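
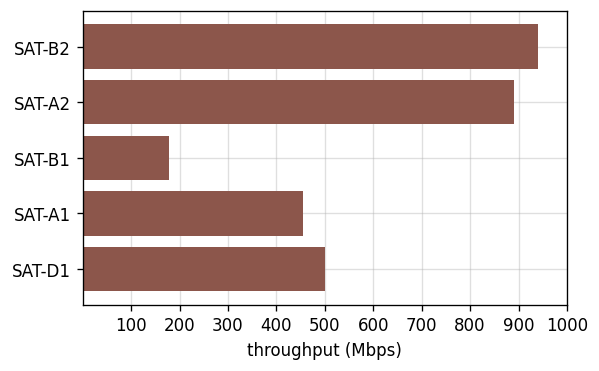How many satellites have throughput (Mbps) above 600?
Above 600: SAT-B2, SAT-A2.

2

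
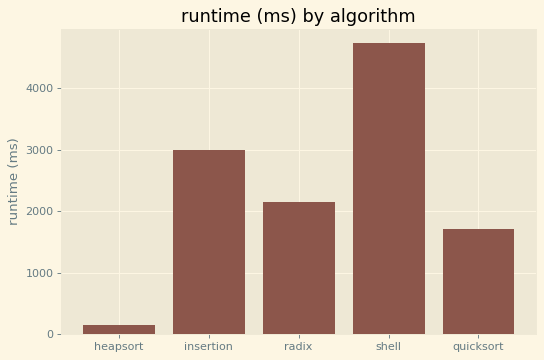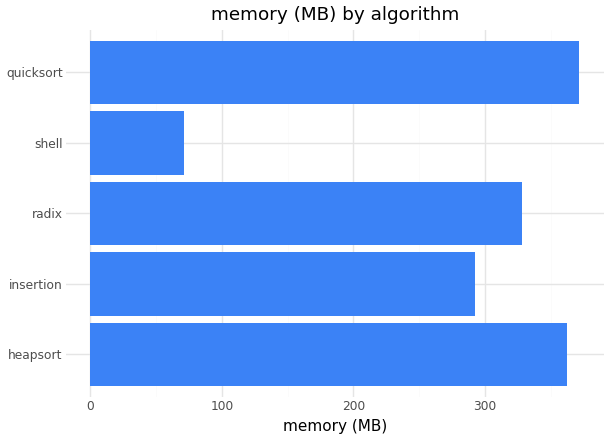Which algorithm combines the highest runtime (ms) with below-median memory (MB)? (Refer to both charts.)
shell

Chart 2 median memory (MB) ≈ 350; below-median algorithms: insertion, shell. Among those, shell has the highest runtime (ms) (≈ 4500).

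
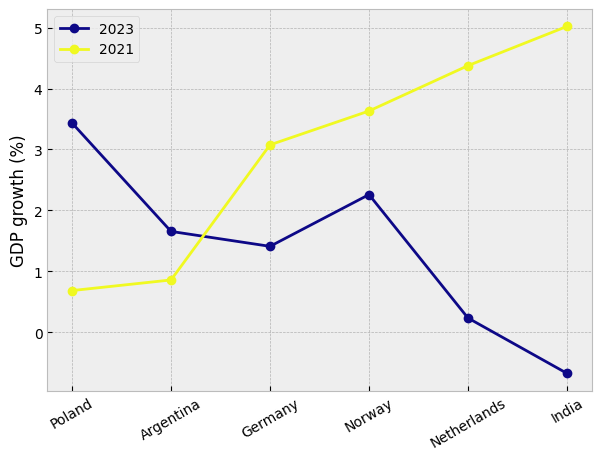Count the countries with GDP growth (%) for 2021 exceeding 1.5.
4

Above 1.5: Germany, Norway, Netherlands, India.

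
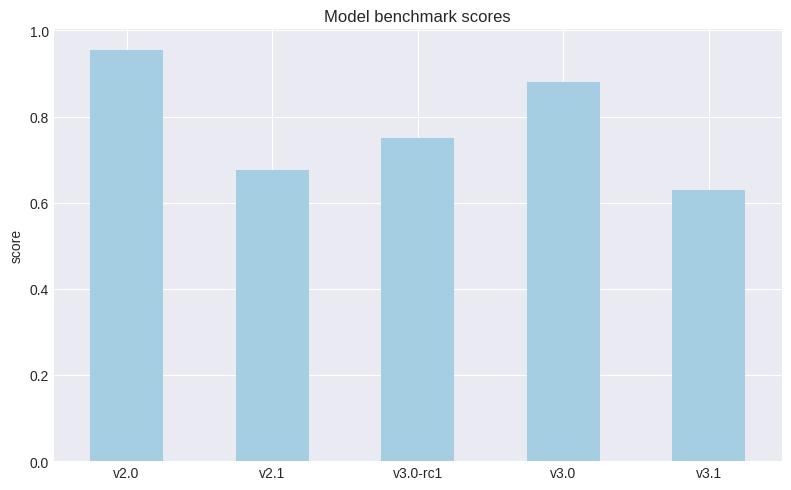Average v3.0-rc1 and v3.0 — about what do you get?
(0.8 + 0.9) / 2 ≈ 0.85.

≈ 0.85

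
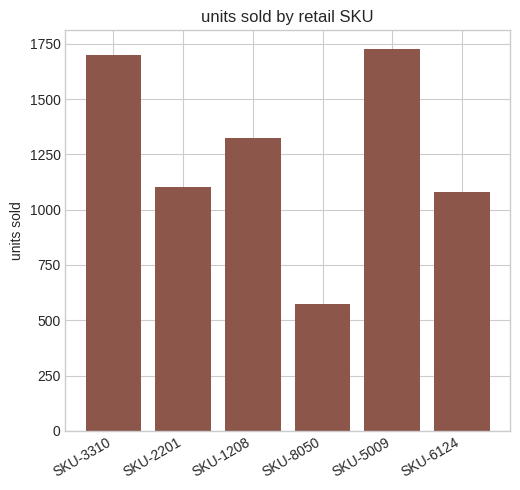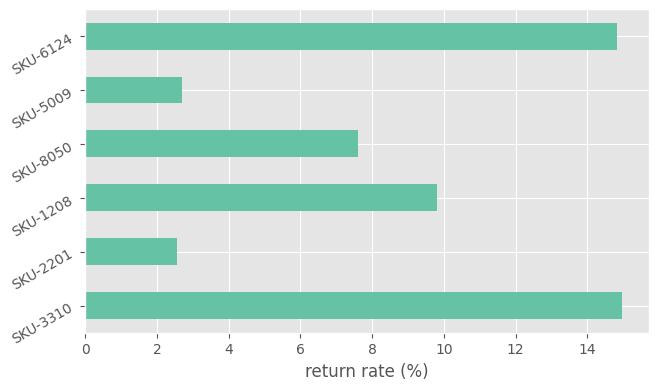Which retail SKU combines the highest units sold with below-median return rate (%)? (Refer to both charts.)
SKU-5009

Chart 2 median return rate (%) ≈ 8; below-median retail SKUs: SKU-2201, SKU-8050, SKU-5009. Among those, SKU-5009 has the highest units sold (≈ 1800).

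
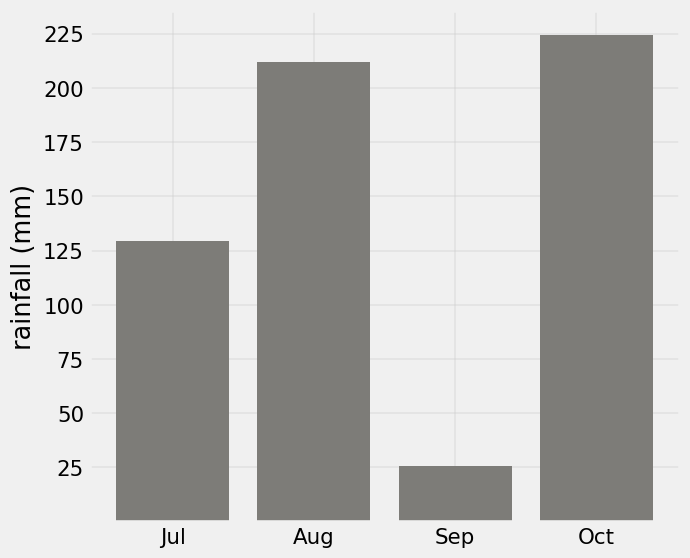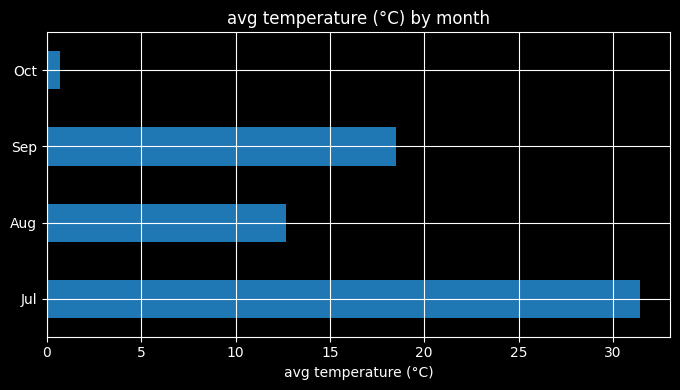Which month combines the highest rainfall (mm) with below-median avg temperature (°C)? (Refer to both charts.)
Oct

Chart 2 median avg temperature (°C) ≈ 15; below-median months: Aug, Oct. Among those, Oct has the highest rainfall (mm) (≈ 225).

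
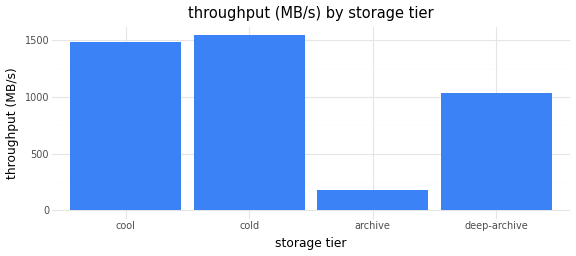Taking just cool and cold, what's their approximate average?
(1400 + 1600) / 2 ≈ 1500.

≈ 1500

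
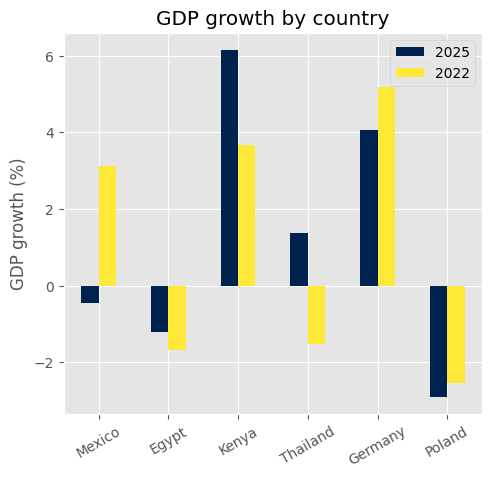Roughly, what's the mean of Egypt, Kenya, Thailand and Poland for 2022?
≈ -1

(-2 + 4 + -2 + -3) / 4 ≈ -1.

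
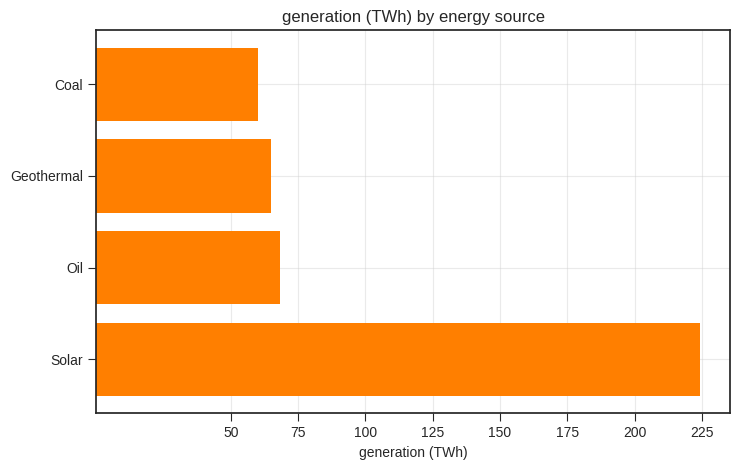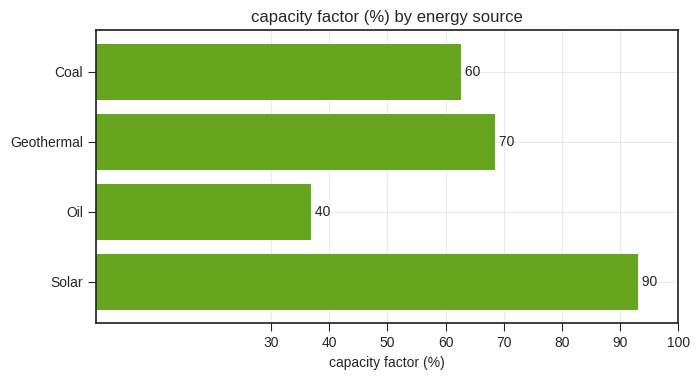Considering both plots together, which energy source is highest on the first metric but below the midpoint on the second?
Oil

Chart 2 median capacity factor (%) ≈ 70; below-median energy sources: Coal, Oil. Among those, Oil has the highest generation (TWh) (≈ 75).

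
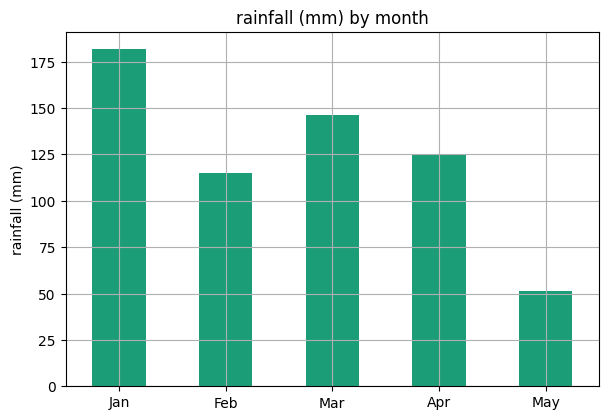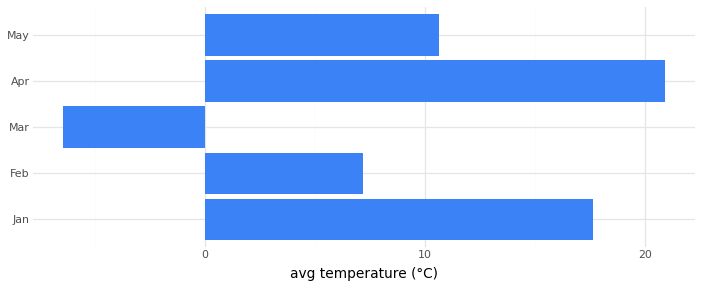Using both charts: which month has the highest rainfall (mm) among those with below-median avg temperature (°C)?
Mar

Chart 2 median avg temperature (°C) ≈ 10; below-median months: Feb, Mar. Among those, Mar has the highest rainfall (mm) (≈ 140).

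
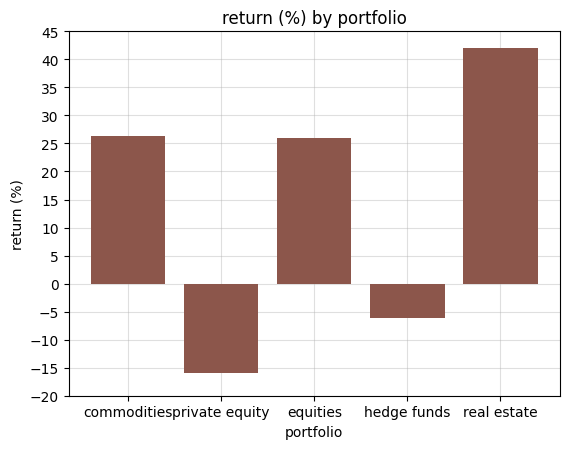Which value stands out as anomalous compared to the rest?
private equity ≈ -15; the rest sit between ≈ -5 and ≈ 40.

private equity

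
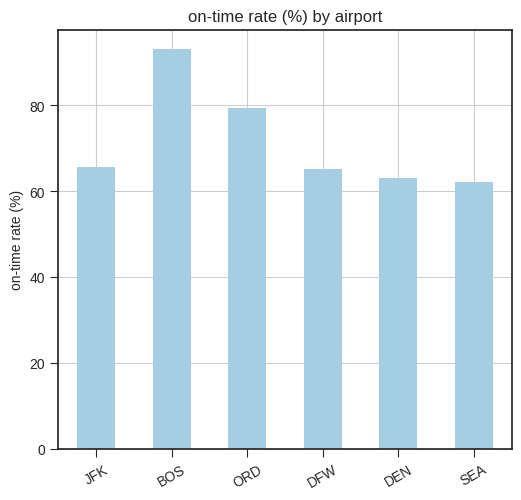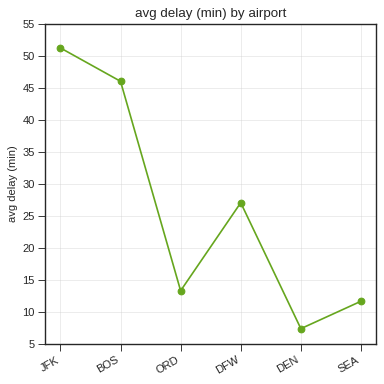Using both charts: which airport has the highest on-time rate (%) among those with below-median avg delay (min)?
Chart 2 median avg delay (min) ≈ 20; below-median airports: ORD, DEN, SEA. Among those, ORD has the highest on-time rate (%) (≈ 80).

ORD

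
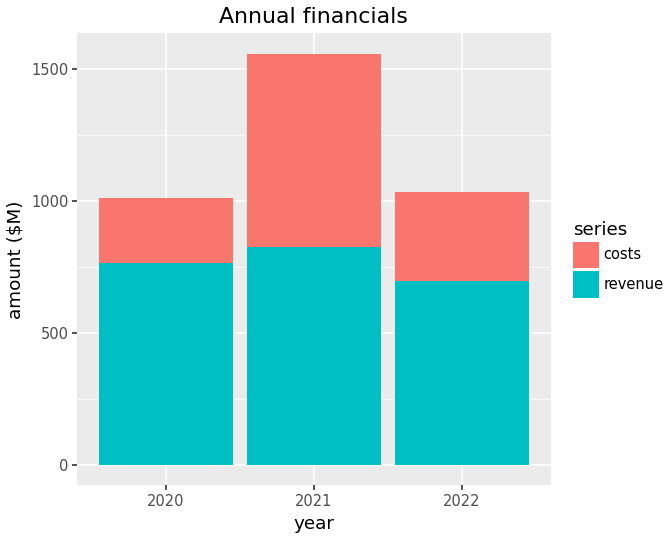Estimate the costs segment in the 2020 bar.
≈ 200

costs top ≈ 1000, bottom ≈ 800; segment ≈ 200.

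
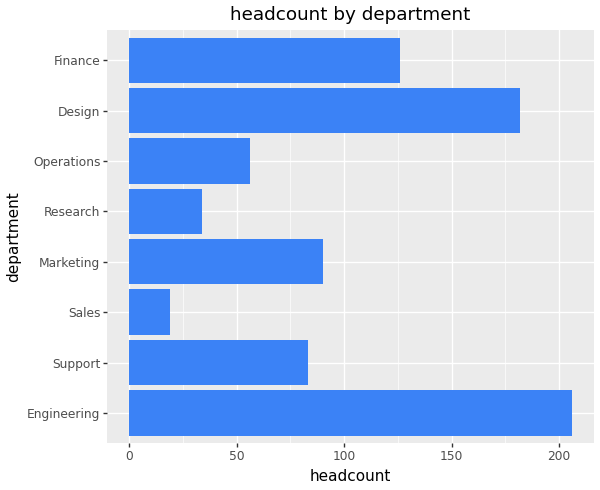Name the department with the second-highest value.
Design

Top 3: Engineering ≈ 200, Design ≈ 180, Finance ≈ 120.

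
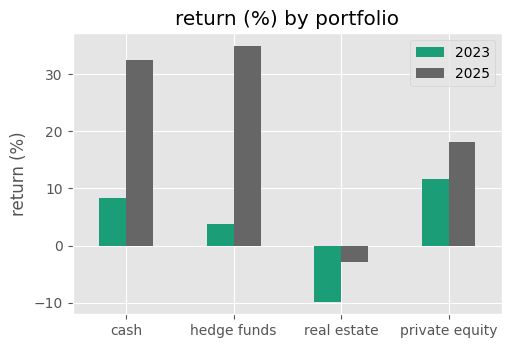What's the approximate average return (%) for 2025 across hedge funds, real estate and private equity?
≈ 17

(35 + -5 + 20) / 3 ≈ 17.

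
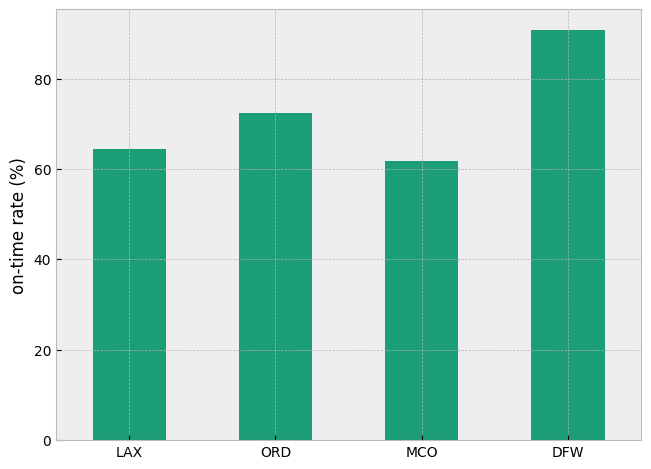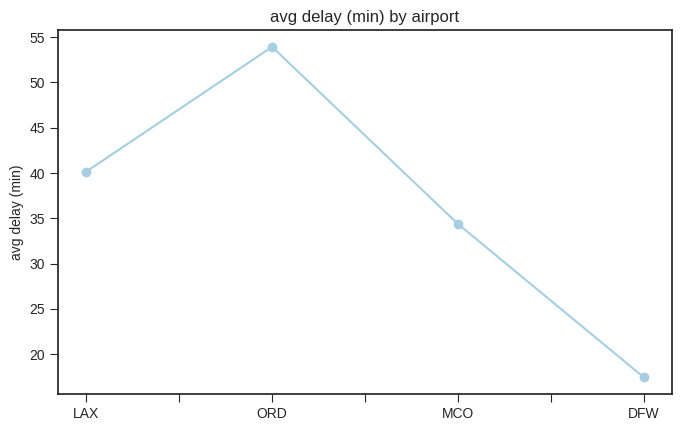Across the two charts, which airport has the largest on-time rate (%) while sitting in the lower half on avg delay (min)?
DFW

Chart 2 median avg delay (min) ≈ 35; below-median airports: MCO, DFW. Among those, DFW has the highest on-time rate (%) (≈ 90).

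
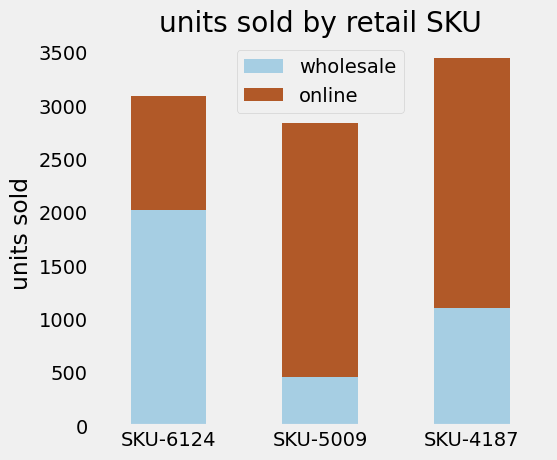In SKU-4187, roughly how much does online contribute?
≈ 2500

online top ≈ 3500, bottom ≈ 1000; segment ≈ 2500.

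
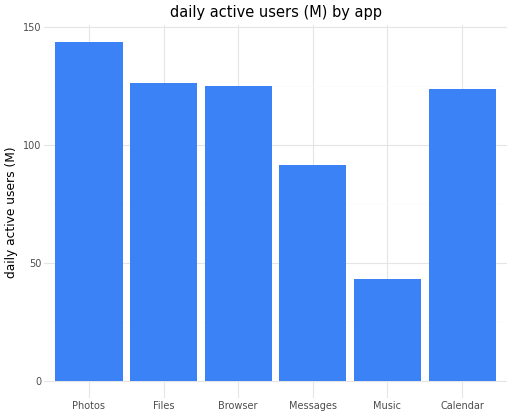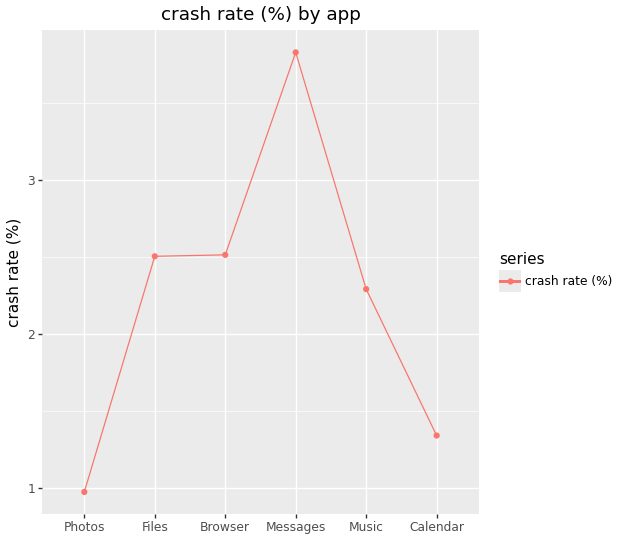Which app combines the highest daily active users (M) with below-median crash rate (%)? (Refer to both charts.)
Photos

Chart 2 median crash rate (%) ≈ 2.5; below-median apps: Photos, Music, Calendar. Among those, Photos has the highest daily active users (M) (≈ 140).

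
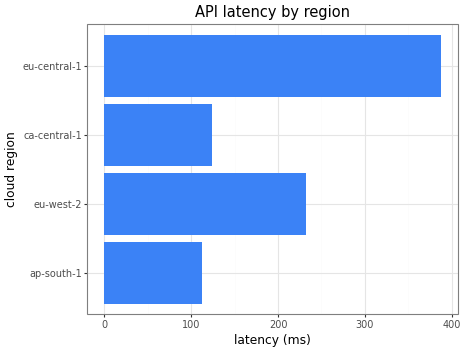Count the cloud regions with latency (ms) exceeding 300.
Above 300: eu-central-1.

1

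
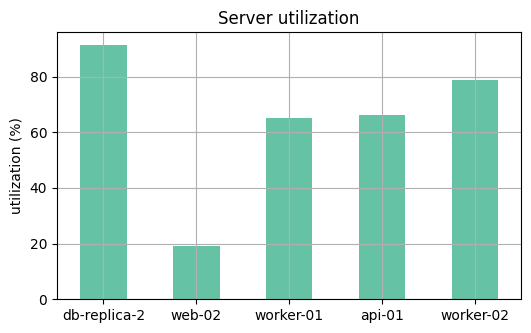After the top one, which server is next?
worker-02

Top 3: db-replica-2 ≈ 90, worker-02 ≈ 80, api-01 ≈ 70.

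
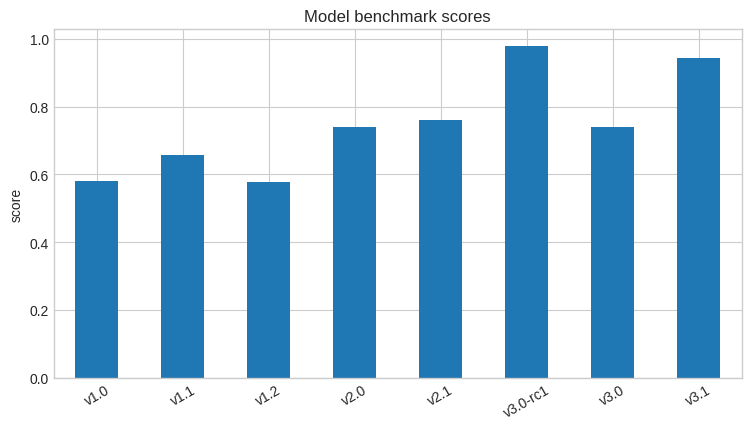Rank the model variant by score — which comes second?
Top 3: v3.0-rc1 ≈ 1.0, v3.1 ≈ 0.9, v2.1 ≈ 0.8.

v3.1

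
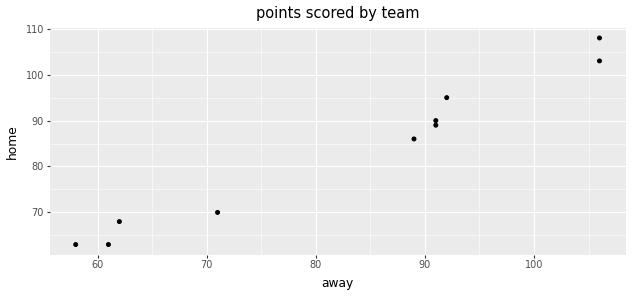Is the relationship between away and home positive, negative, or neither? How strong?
Points are positively correlated; strong (|r| ≈ 1.0).

positive, strong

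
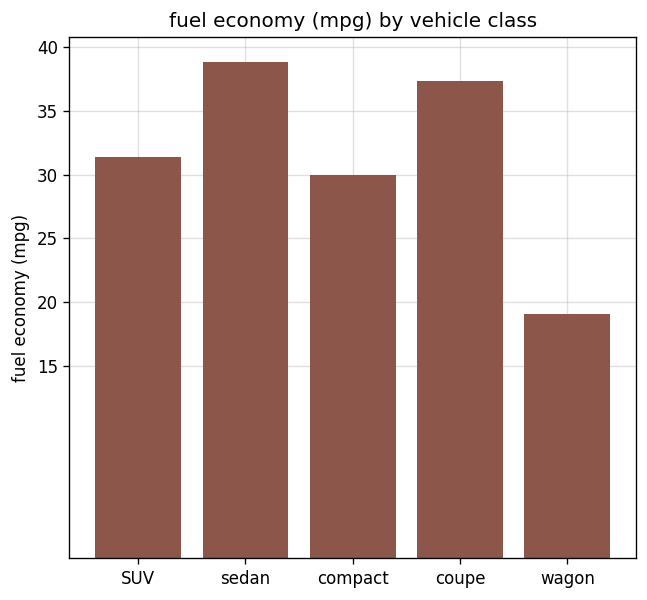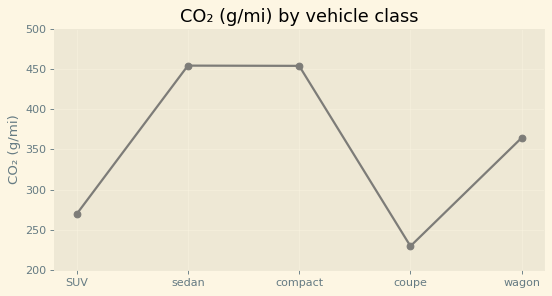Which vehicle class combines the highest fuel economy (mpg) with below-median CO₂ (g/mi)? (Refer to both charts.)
Chart 2 median CO₂ (g/mi) ≈ 350; below-median vehicle classes: SUV, coupe. Among those, coupe has the highest fuel economy (mpg) (≈ 35).

coupe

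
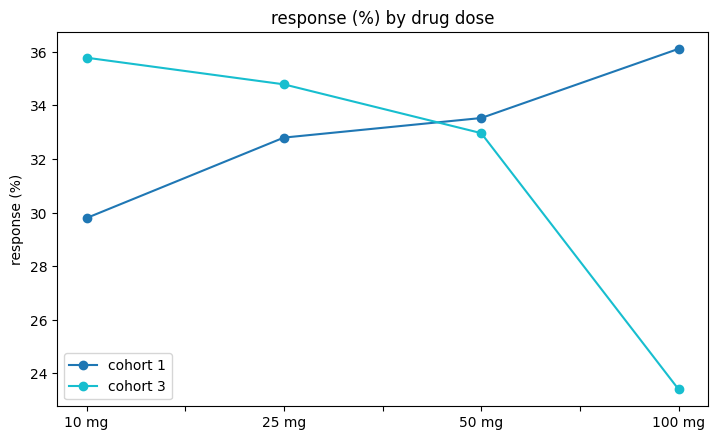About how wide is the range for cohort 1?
≈ 6

Max 100 mg ≈ 36, min 10 mg ≈ 30; range ≈ 6.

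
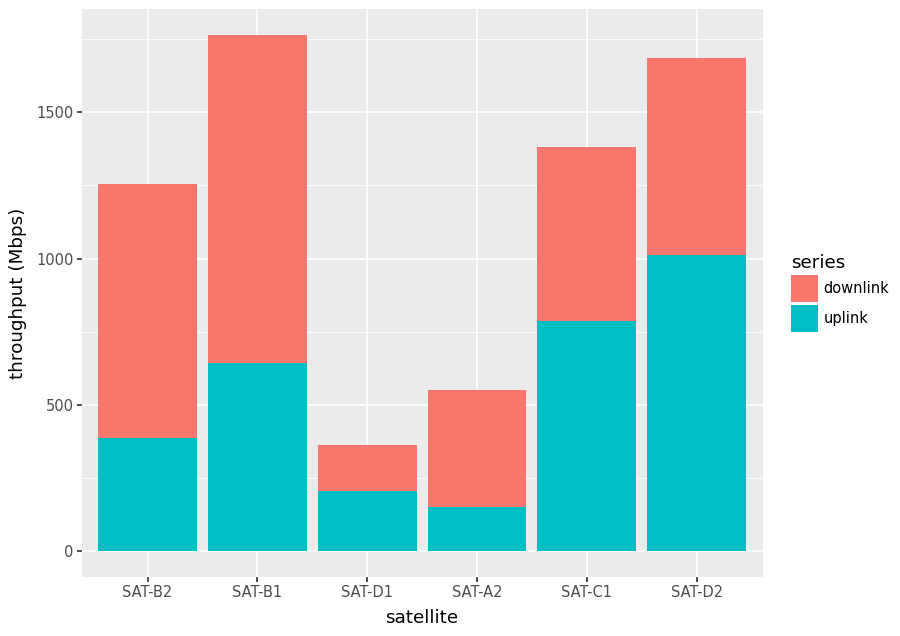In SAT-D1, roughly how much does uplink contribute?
≈ 200

uplink top ≈ 200, bottom ≈ 0; segment ≈ 200.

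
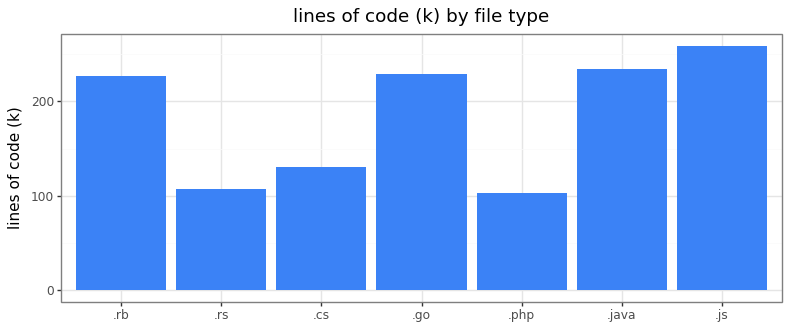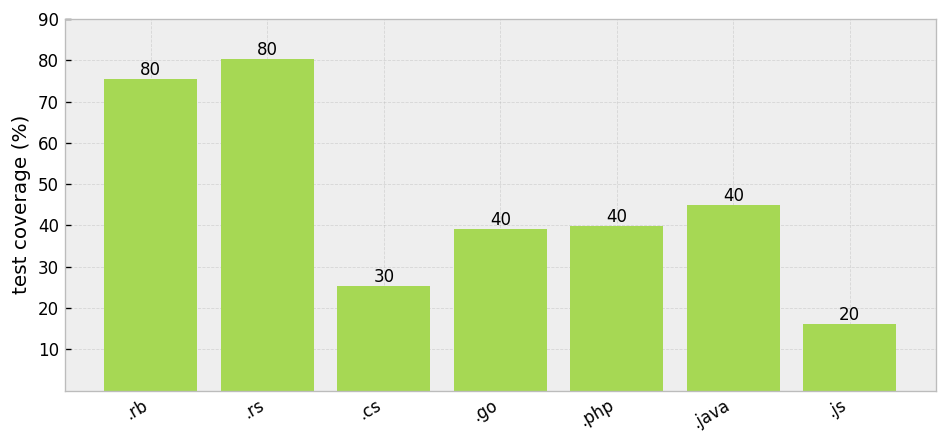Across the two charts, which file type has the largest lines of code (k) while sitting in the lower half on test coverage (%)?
.js

Chart 2 median test coverage (%) ≈ 40; below-median file types: .cs, .go, .js. Among those, .js has the highest lines of code (k) (≈ 250).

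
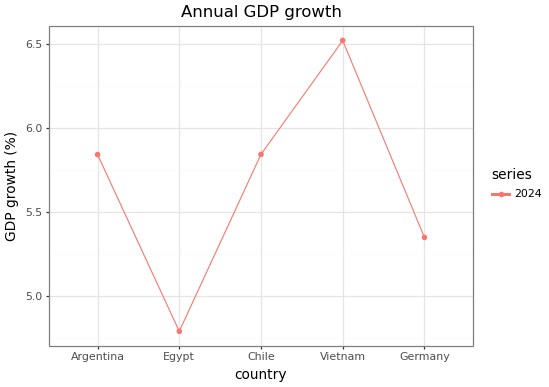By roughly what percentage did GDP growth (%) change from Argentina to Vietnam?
Argentina ≈ 5.8, Vietnam ≈ 6.6; (6.6 − 5.8) / 5.8 ≈ +13.8%.

≈ +13.8%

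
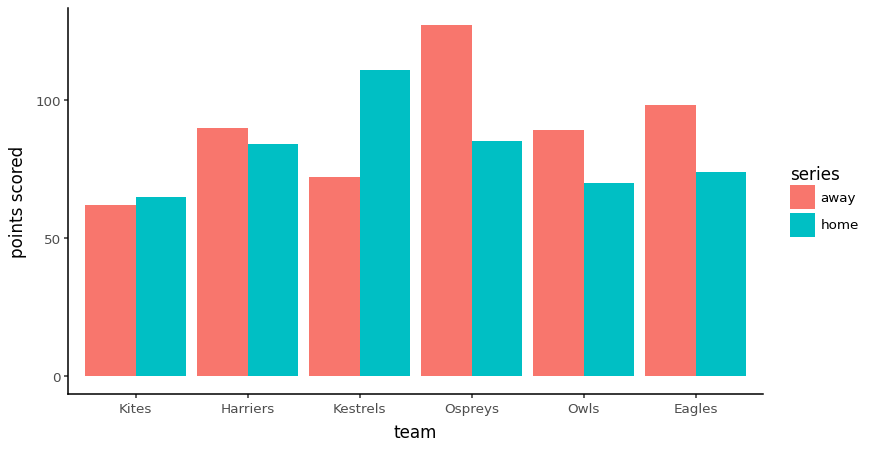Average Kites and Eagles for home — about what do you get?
≈ 70

(60 + 80) / 2 ≈ 70.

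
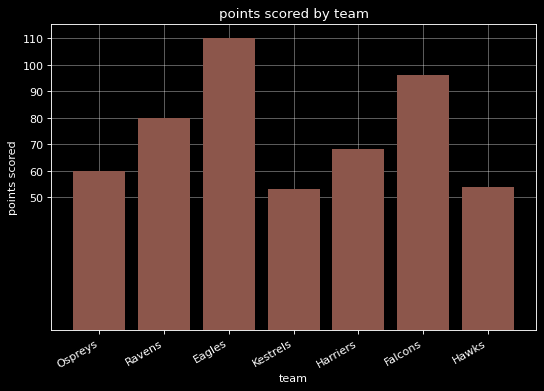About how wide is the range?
Max Eagles ≈ 110, min Kestrels ≈ 50; range ≈ 60.

≈ 60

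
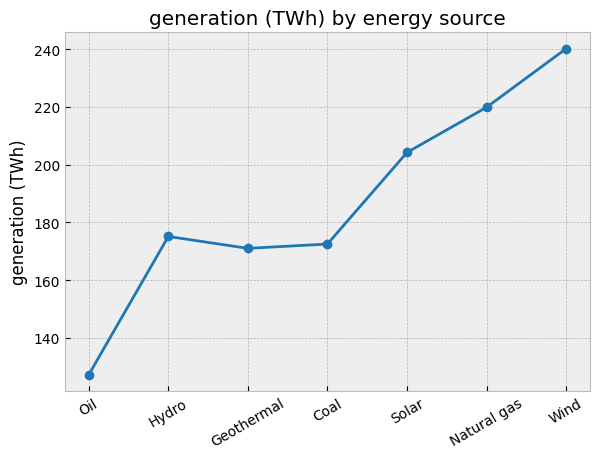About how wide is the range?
≈ 110

Max Wind ≈ 240, min Oil ≈ 130; range ≈ 110.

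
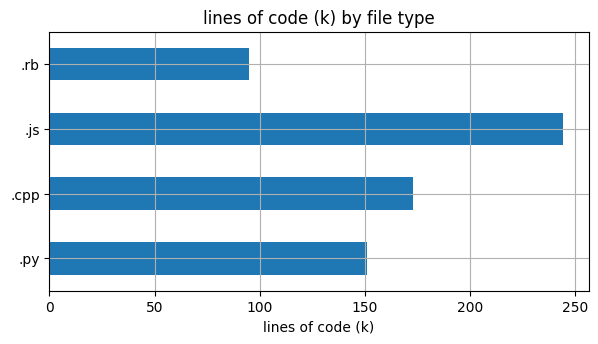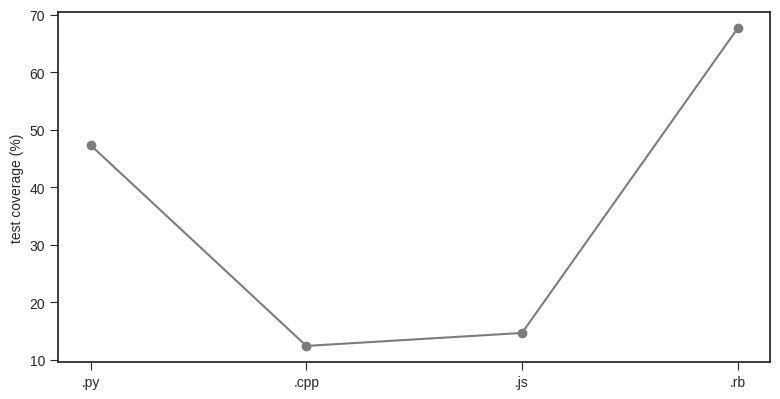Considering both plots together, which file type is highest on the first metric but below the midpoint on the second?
Chart 2 median test coverage (%) ≈ 30; below-median file types: .cpp, .js. Among those, .js has the highest lines of code (k) (≈ 250).

.js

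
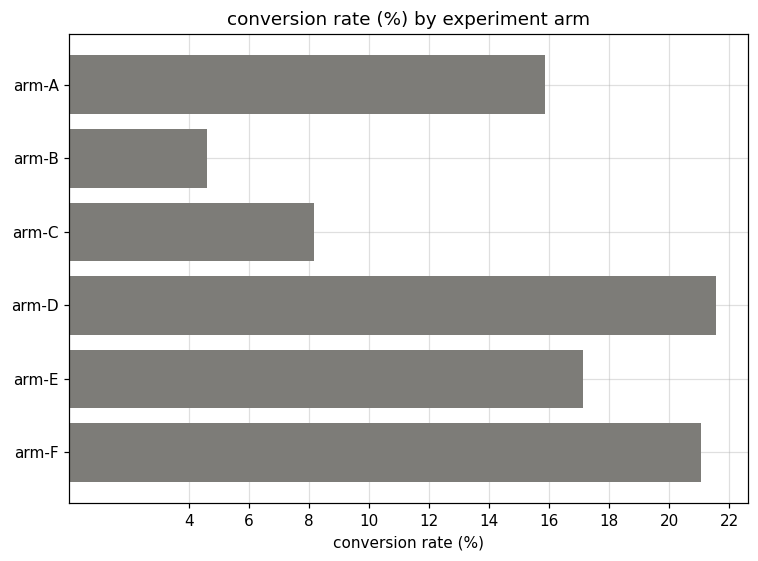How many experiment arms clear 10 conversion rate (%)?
Above 10: arm-A, arm-D, arm-E, arm-F.

4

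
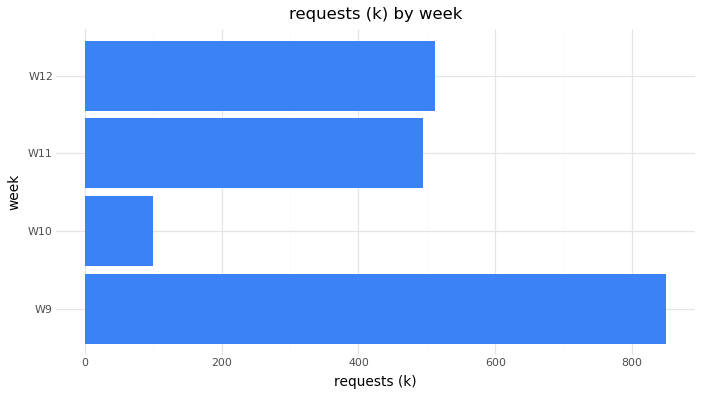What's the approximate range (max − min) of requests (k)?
Max W9 ≈ 800, min W10 ≈ 100; range ≈ 700.

≈ 700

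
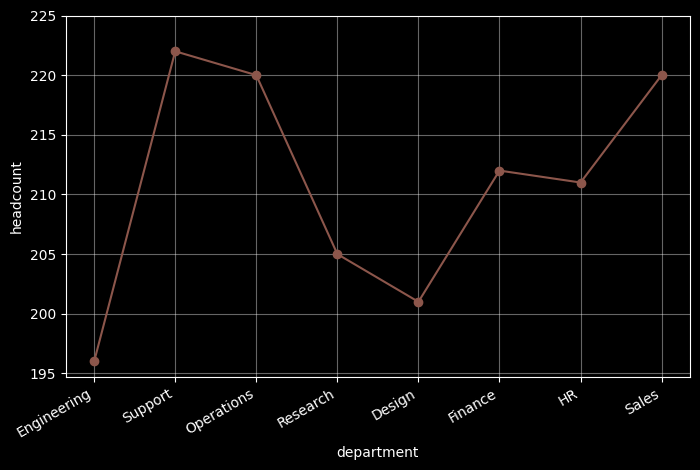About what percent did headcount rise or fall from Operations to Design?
≈ -9.1%

Operations ≈ 220, Design ≈ 200; (200 − 220) / 220 ≈ -9.1%.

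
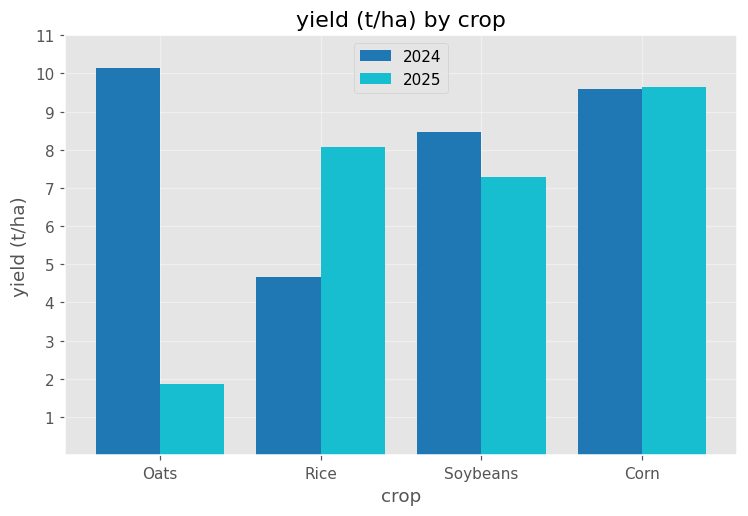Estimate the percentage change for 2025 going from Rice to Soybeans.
≈ -12.5%

Rice ≈ 8, Soybeans ≈ 7; (7 − 8) / 8 ≈ -12.5%.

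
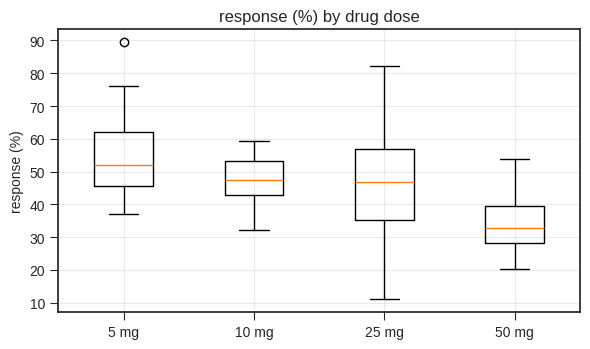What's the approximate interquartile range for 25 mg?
≈ 20

Q3 ≈ 56, Q1 ≈ 36; IQR ≈ 20.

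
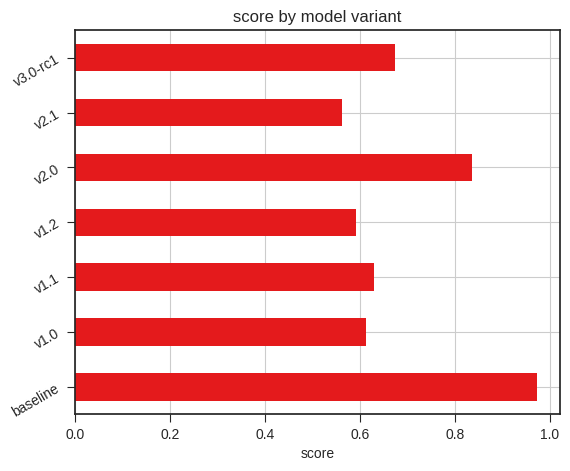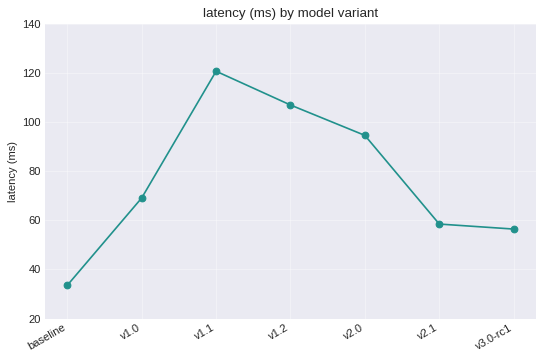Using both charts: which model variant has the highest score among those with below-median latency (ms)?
baseline

Chart 2 median latency (ms) ≈ 60; below-median model variants: baseline, v2.1, v3.0-rc1. Among those, baseline has the highest score (≈ 1).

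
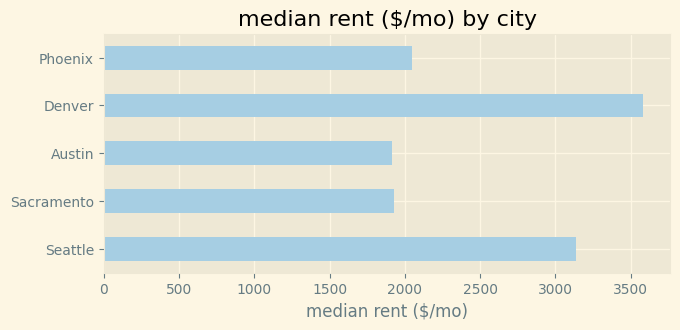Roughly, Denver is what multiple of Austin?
≈ 1.75×

Denver ≈ 3500, Austin ≈ 2000; 3500/2000 ≈ 1.75.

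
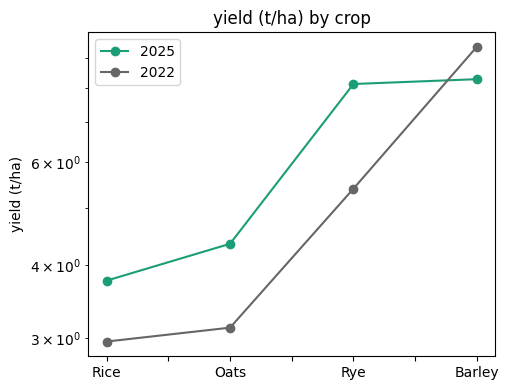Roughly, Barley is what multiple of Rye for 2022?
≈ 1.8×

Barley ≈ 9, Rye ≈ 5; 9/5 ≈ 1.8.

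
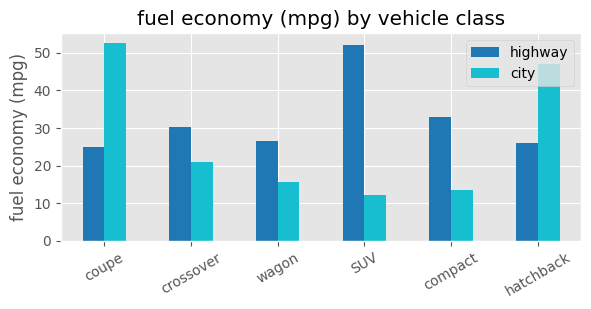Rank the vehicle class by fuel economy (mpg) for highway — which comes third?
Top 4 for highway: SUV ≈ 50, compact ≈ 35, crossover ≈ 30, wagon ≈ 25.

crossover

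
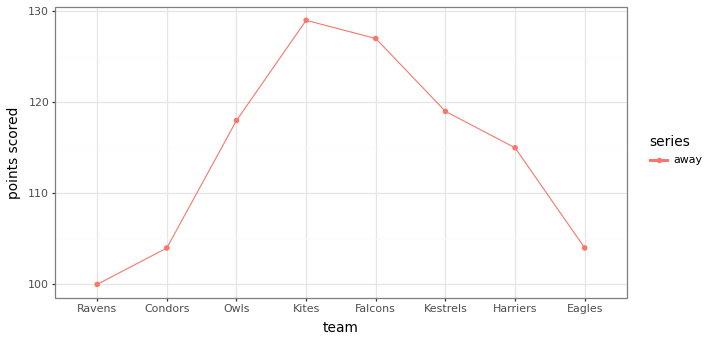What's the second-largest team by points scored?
Top 3: Kites ≈ 130, Falcons ≈ 125, Kestrels ≈ 120.

Falcons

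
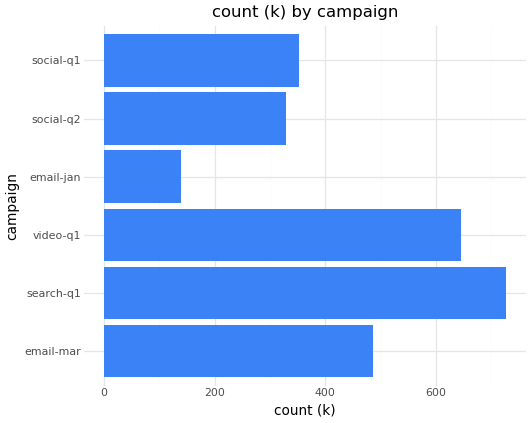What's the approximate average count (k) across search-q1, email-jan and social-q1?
(700 + 100 + 400) / 3 ≈ 400.

≈ 400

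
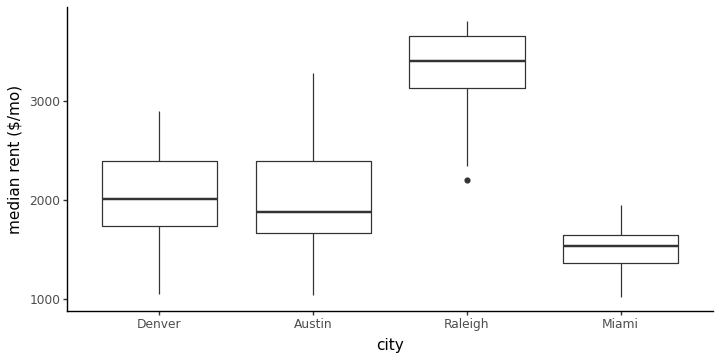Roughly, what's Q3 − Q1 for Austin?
Q3 ≈ 2400, Q1 ≈ 1600; IQR ≈ 800.

≈ 800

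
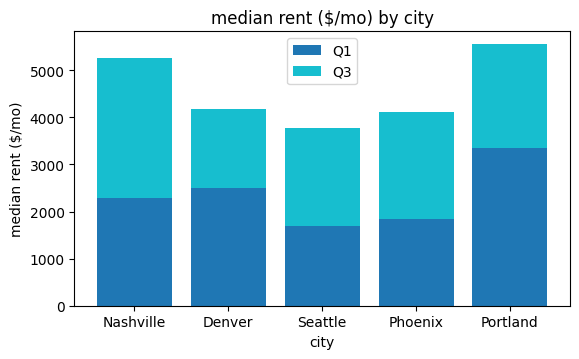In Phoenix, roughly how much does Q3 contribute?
≈ 2000

Q3 top ≈ 4000, bottom ≈ 2000; segment ≈ 2000.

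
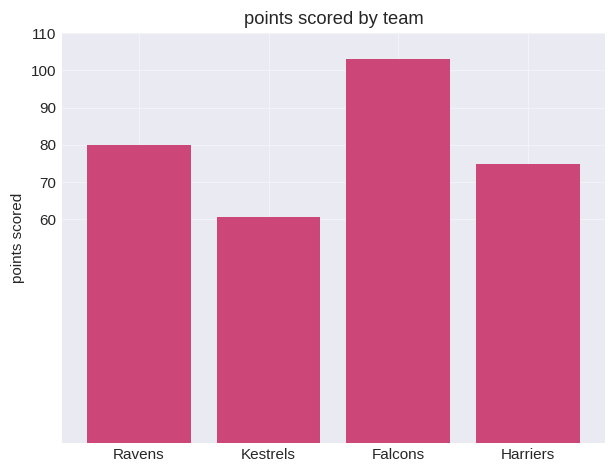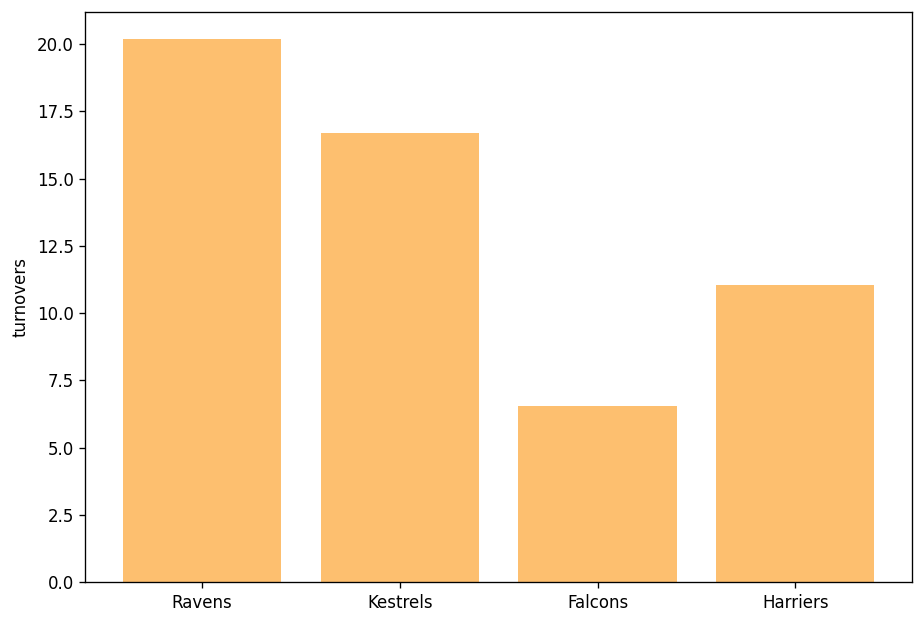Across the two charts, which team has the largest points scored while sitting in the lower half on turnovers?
Chart 2 median turnovers ≈ 14; below-median teams: Falcons, Harriers. Among those, Falcons has the highest points scored (≈ 100).

Falcons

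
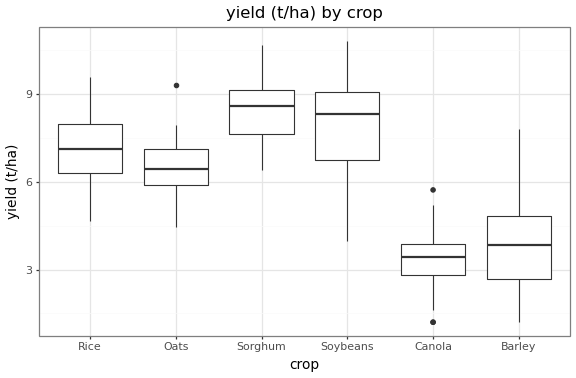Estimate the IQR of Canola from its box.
≈ 1.0

Q3 ≈ 4.0, Q1 ≈ 3.0; IQR ≈ 1.0.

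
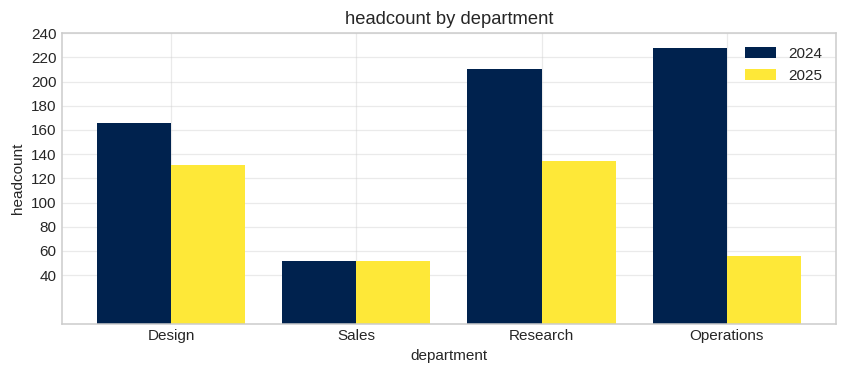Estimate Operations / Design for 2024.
Operations ≈ 220, Design ≈ 160; 220/160 ≈ 1.38.

≈ 1.38×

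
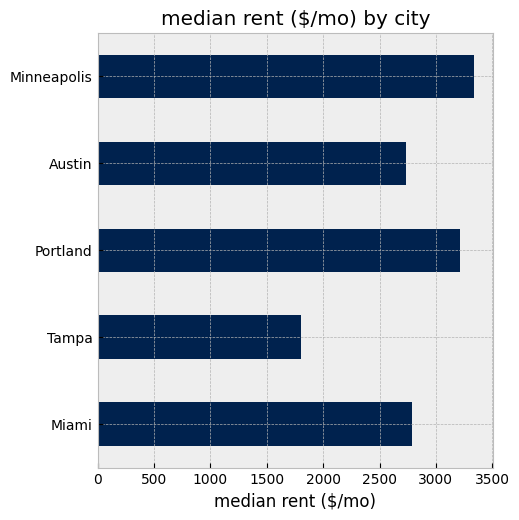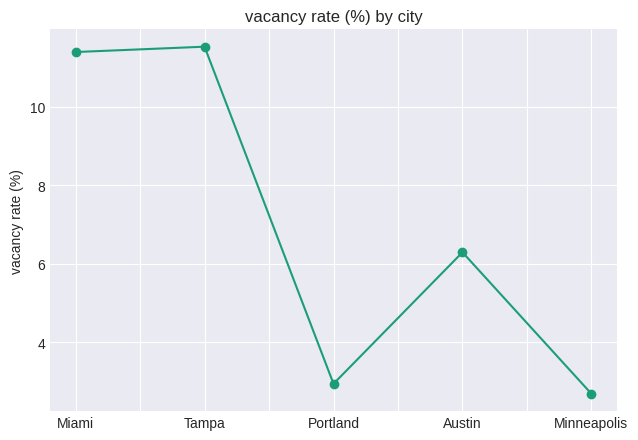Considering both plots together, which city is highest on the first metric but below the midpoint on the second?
Chart 2 median vacancy rate (%) ≈ 6; below-median cities: Portland, Minneapolis. Among those, Minneapolis has the highest median rent ($/mo) (≈ 3500).

Minneapolis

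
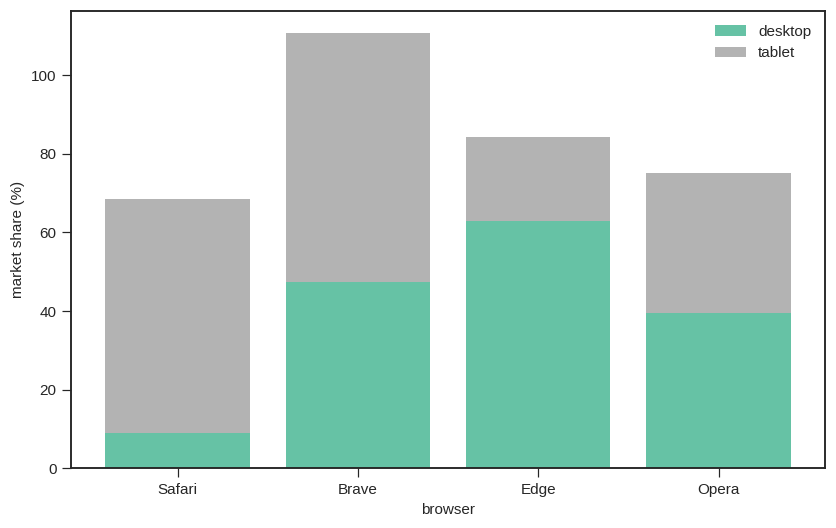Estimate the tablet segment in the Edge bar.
≈ 20

tablet top ≈ 80, bottom ≈ 60; segment ≈ 20.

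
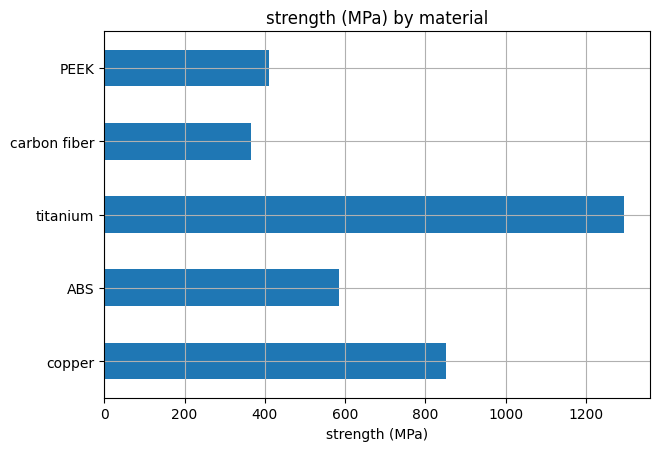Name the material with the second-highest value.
Top 3: titanium ≈ 1200, copper ≈ 800, ABS ≈ 600.

copper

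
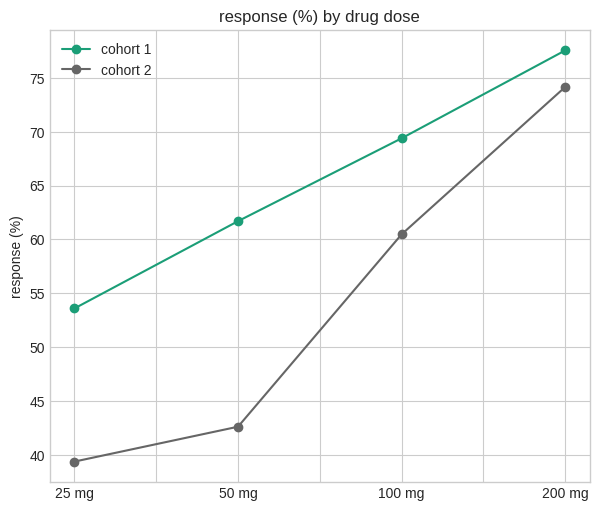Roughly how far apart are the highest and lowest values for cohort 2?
≈ 35

Max 200 mg ≈ 75, min 25 mg ≈ 40; range ≈ 35.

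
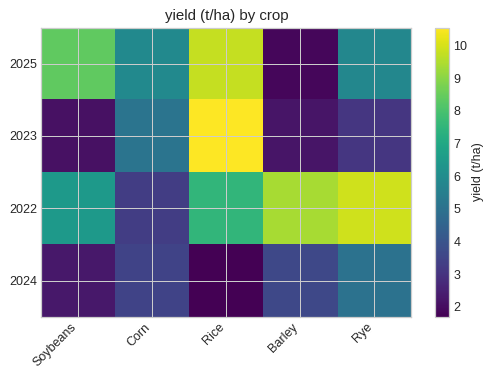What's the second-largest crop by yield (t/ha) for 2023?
Corn

Top 3 for 2023: Rice ≈ 11, Corn ≈ 5, Rye ≈ 3.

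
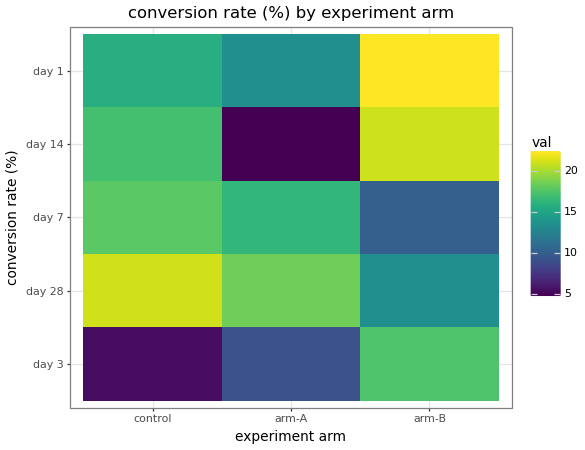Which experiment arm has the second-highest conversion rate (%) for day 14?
Top 3 for day 14: arm-B ≈ 22, control ≈ 18, arm-A ≈ 4.

control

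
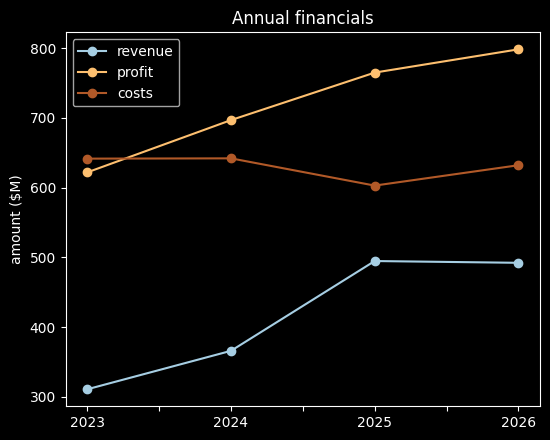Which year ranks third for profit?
Top 4 for profit: 2026 ≈ 800, 2025 ≈ 750, 2024 ≈ 700, 2023 ≈ 600.

2024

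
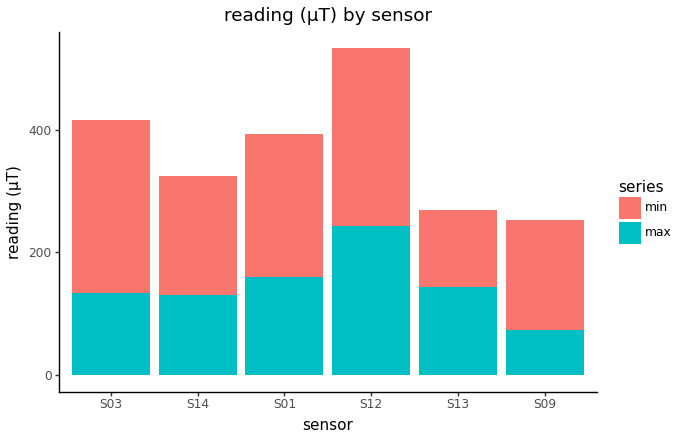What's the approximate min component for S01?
≈ 250

min top ≈ 400, bottom ≈ 150; segment ≈ 250.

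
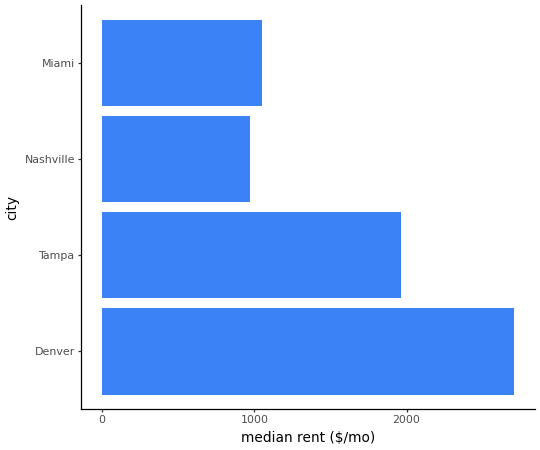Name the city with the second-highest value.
Top 3: Denver ≈ 2500, Tampa ≈ 2000, Miami ≈ 1000.

Tampa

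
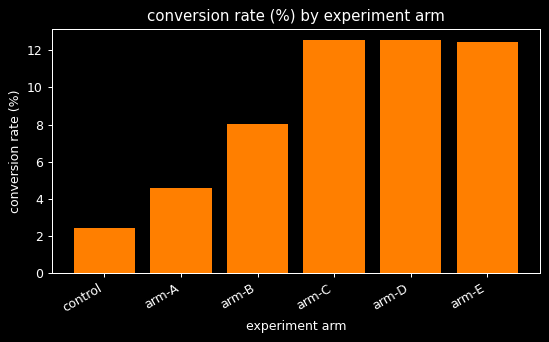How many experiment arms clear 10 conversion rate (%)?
3

Above 10: arm-C, arm-D, arm-E.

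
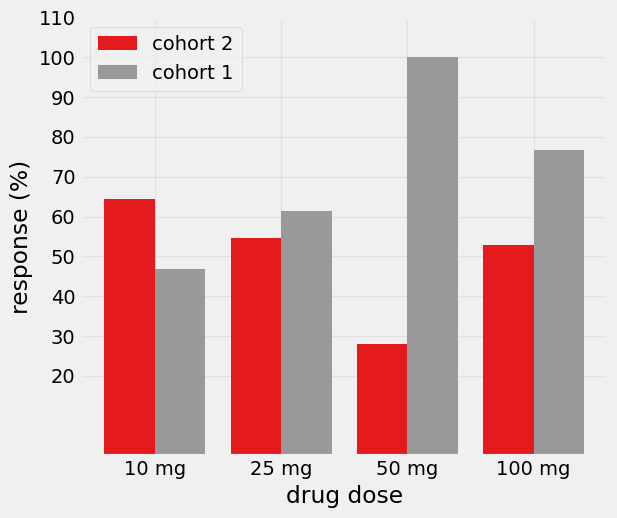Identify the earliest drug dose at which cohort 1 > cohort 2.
25 mg

10 mg: cohort 1 ≈ 50 vs cohort 2 ≈ 60 (not yet); 25 mg: cohort 1 ≈ 60 vs cohort 2 ≈ 50 (first crossover).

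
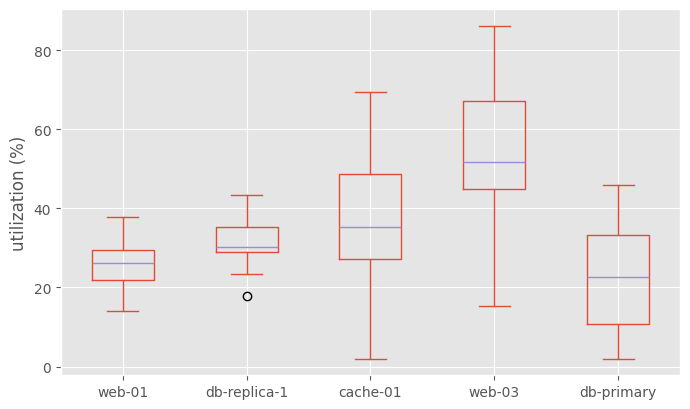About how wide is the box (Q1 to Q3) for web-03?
≈ 20

Q3 ≈ 65, Q1 ≈ 45; IQR ≈ 20.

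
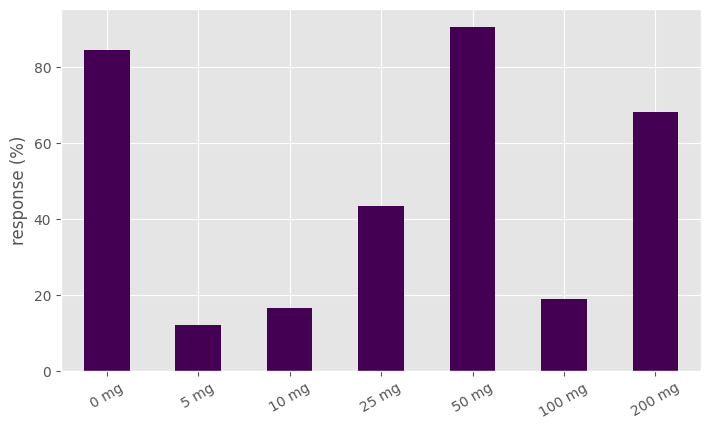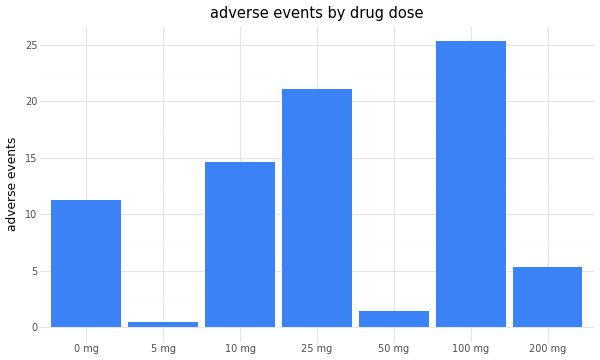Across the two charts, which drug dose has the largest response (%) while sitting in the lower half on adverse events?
50 mg

Chart 2 median adverse events ≈ 10; below-median drug doses: 5 mg, 50 mg, 200 mg. Among those, 50 mg has the highest response (%) (≈ 90).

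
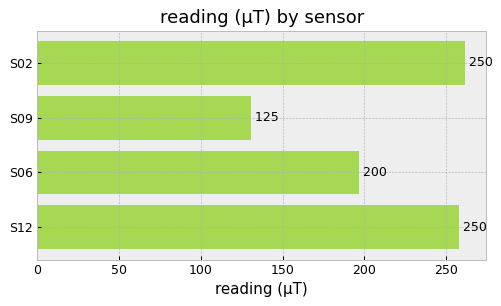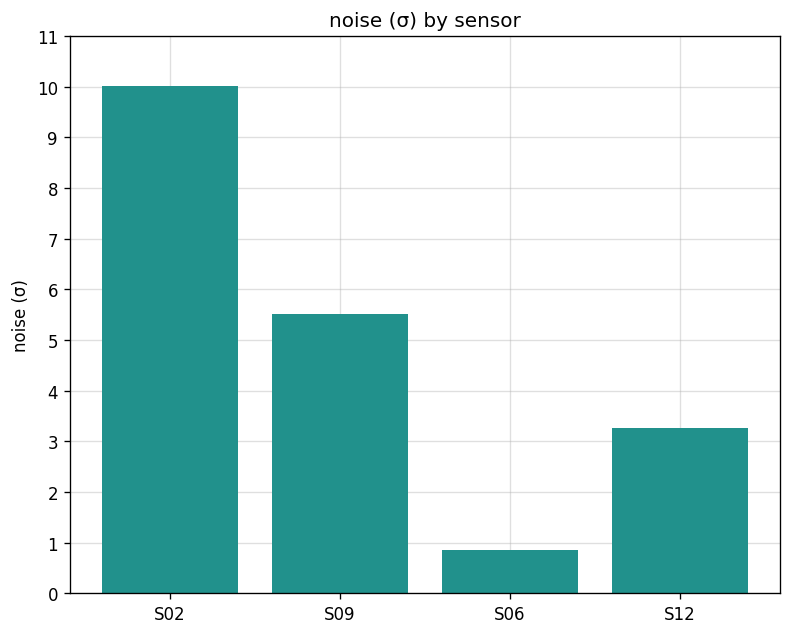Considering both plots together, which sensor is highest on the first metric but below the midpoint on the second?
Chart 2 median noise (σ) ≈ 4; below-median sensors: S06, S12. Among those, S12 has the highest reading (µT) (≈ 250).

S12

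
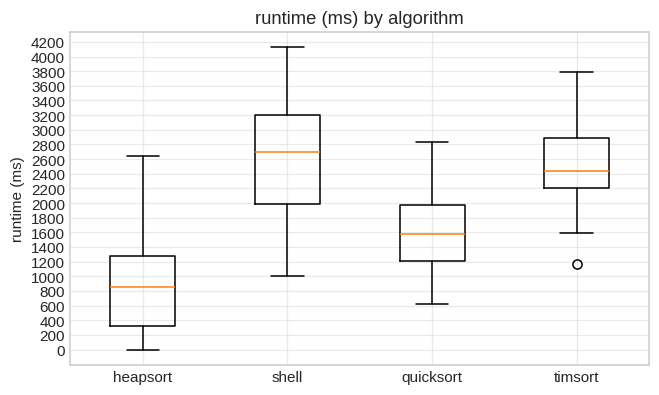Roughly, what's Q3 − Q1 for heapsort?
Q3 ≈ 1200, Q1 ≈ 400; IQR ≈ 800.

≈ 800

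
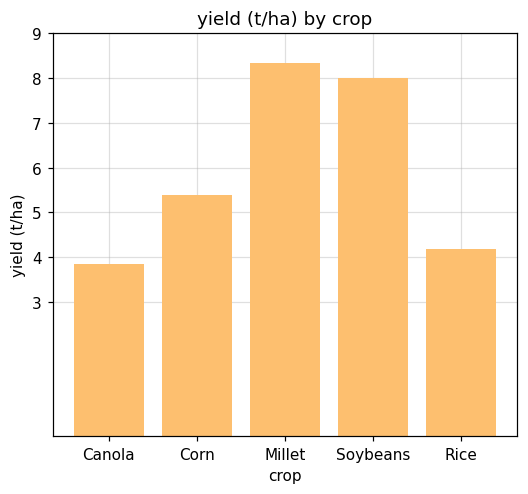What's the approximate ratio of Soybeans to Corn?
Soybeans ≈ 8, Corn ≈ 5; 8/5 ≈ 1.6.

≈ 1.6×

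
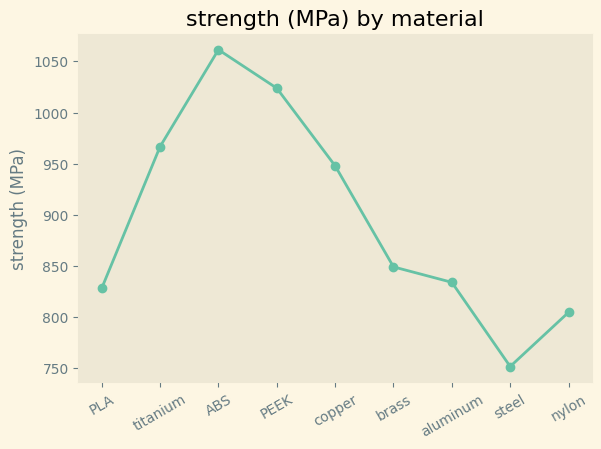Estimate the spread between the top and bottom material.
Max ABS ≈ 1050, min steel ≈ 750; range ≈ 300.

≈ 300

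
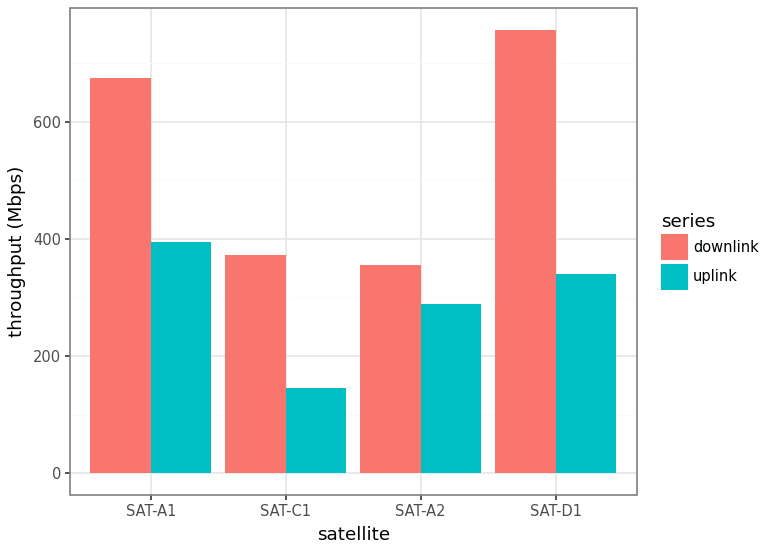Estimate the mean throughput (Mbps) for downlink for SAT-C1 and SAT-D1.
≈ 600

(400 + 800) / 2 ≈ 600.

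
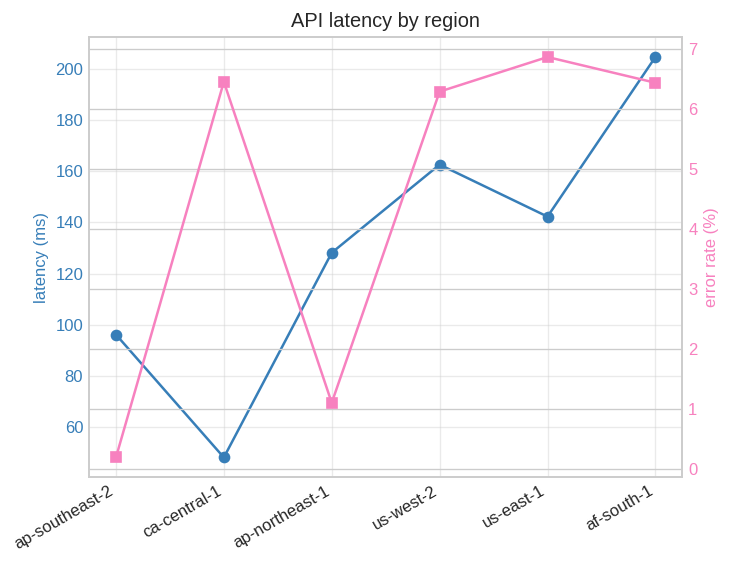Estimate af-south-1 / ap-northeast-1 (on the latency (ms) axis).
≈ 1.67×

af-south-1 ≈ 200, ap-northeast-1 ≈ 120; 200/120 ≈ 1.67.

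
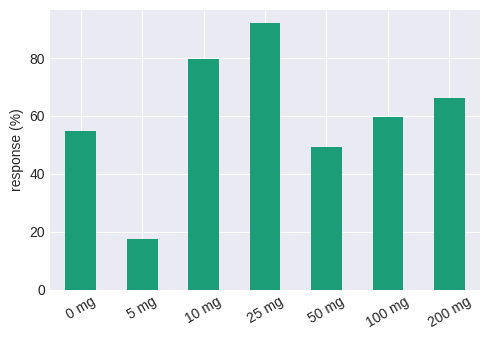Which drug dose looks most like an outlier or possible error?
5 mg

5 mg ≈ 20; the rest sit between ≈ 50 and ≈ 90.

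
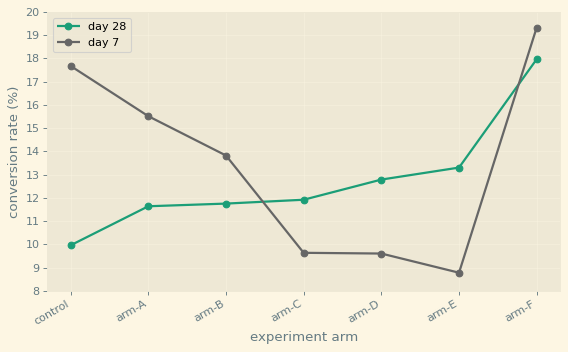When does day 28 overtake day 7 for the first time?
arm-B: day 28 ≈ 12 vs day 7 ≈ 14 (not yet); arm-C: day 28 ≈ 12 vs day 7 ≈ 10 (first crossover).

arm-C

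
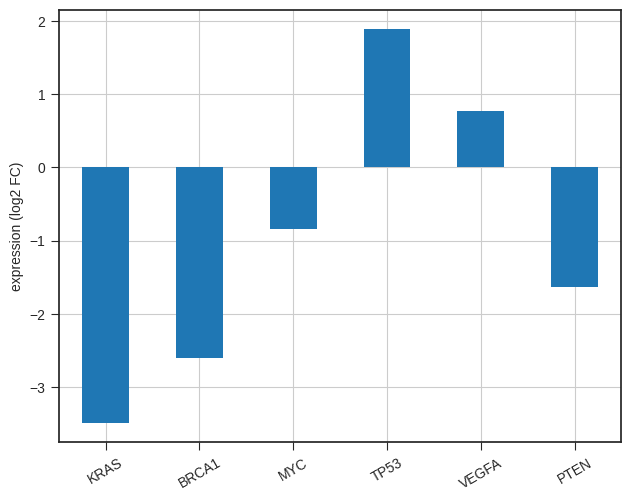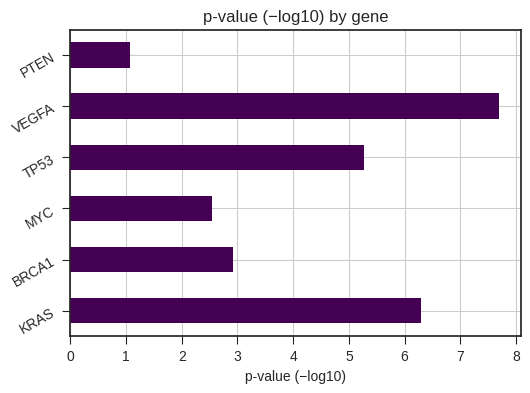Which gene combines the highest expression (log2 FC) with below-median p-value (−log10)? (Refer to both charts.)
MYC

Chart 2 median p-value (−log10) ≈ 4; below-median genes: BRCA1, MYC, PTEN. Among those, MYC has the highest expression (log2 FC) (≈ -0.8).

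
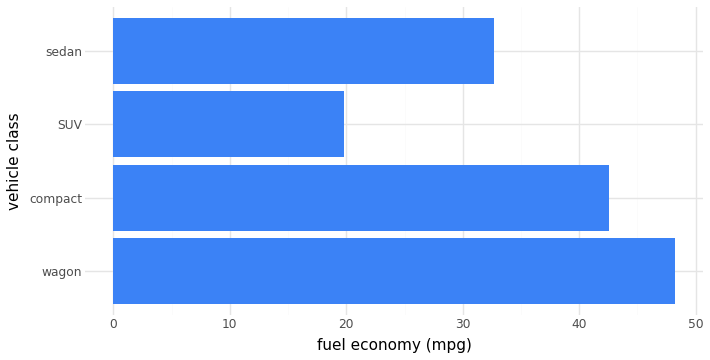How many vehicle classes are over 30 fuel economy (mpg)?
Above 30: wagon, compact, sedan.

3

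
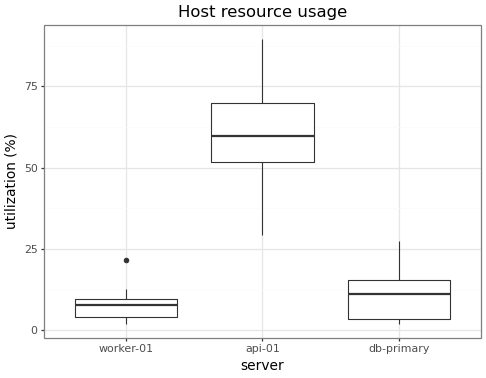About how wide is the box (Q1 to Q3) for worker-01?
Q3 ≈ 10, Q1 ≈ 5; IQR ≈ 5.

≈ 5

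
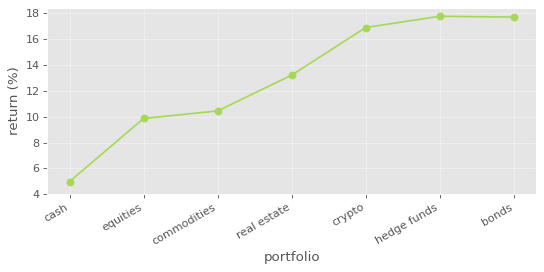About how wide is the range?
≈ 14

Max hedge funds ≈ 18, min cash ≈ 4; range ≈ 14.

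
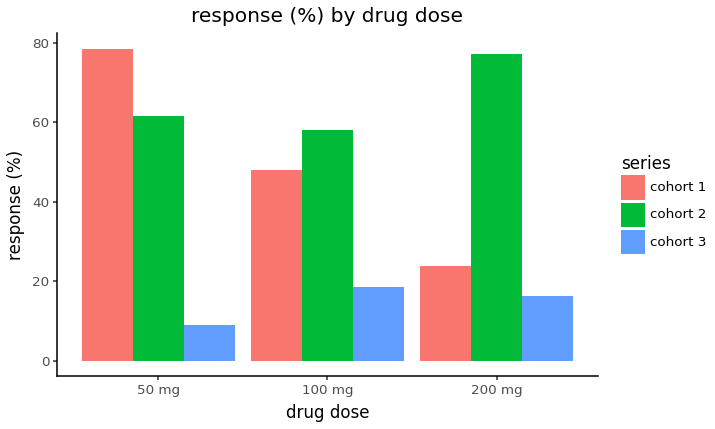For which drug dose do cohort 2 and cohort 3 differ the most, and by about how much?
200 mg, ≈ 60 %

200 mg: cohort 2 ≈ 80, cohort 3 ≈ 20 → gap ≈ 60. Next-largest (50 mg) is only ≈ 50.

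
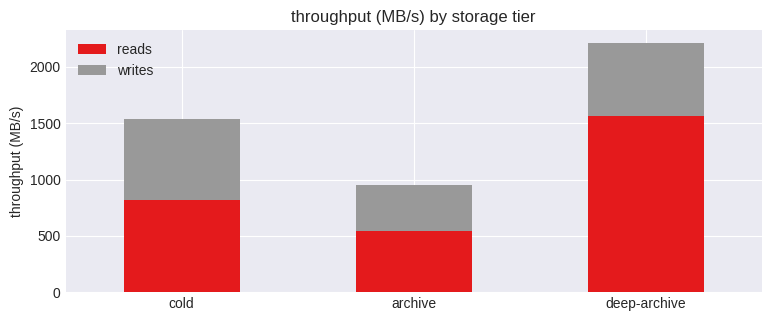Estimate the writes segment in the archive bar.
writes top ≈ 1000, bottom ≈ 600; segment ≈ 400.

≈ 400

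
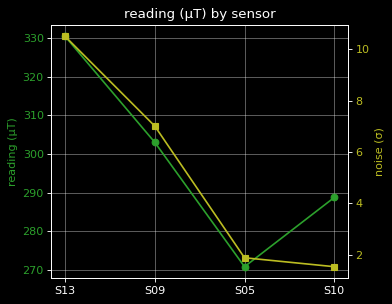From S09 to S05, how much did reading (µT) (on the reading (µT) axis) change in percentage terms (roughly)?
≈ -11.5%

S09 ≈ 305, S05 ≈ 270; (270 − 305) / 305 ≈ -11.5%.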